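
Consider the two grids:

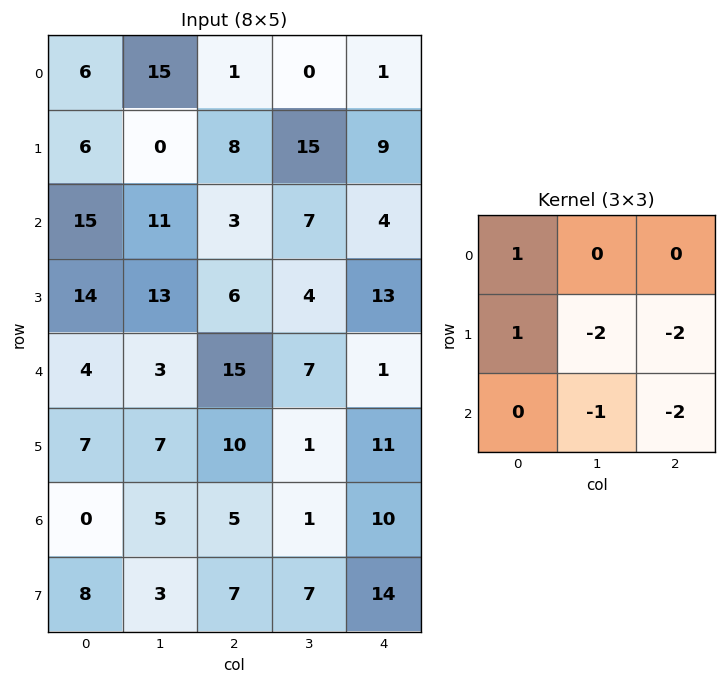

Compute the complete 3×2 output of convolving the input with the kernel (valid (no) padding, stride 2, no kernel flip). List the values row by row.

Output[0,0]: The receptive field on the input at this output position is [6 15 1 / 6 0 8 / 15 11 3]. Elementwise product with the kernel and sum: 6·1 + 6·1 + 0·-2 + 8·-2 + 11·-1 + 3·-2.
Output[0,1]: The receptive field on the input at this output position is [1 0 1 / 8 15 9 / 3 7 4]. Elementwise product with the kernel and sum: 1·1 + 8·1 + 15·-2 + 9·-2 + 7·-1 + 4·-2.

-21 -54
-42 -34
-38 -20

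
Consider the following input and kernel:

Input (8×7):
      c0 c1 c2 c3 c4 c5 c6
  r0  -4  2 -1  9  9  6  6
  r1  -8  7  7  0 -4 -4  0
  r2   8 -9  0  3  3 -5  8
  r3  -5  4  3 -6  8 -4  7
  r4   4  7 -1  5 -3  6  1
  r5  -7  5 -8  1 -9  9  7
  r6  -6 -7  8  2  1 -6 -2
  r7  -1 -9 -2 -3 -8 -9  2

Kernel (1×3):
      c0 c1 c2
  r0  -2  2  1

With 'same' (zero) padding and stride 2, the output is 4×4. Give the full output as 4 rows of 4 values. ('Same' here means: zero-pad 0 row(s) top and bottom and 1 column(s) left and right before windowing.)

Output[0,0]: The receptive field on the zero-padded input at this output position is [0 -4 2]. Elementwise product with the kernel and sum: 0·-2 + -4·2 + 2·1.

-6 3 6 0
7 21 -5 26
15 -11 -10 -10
-19 32 -8 8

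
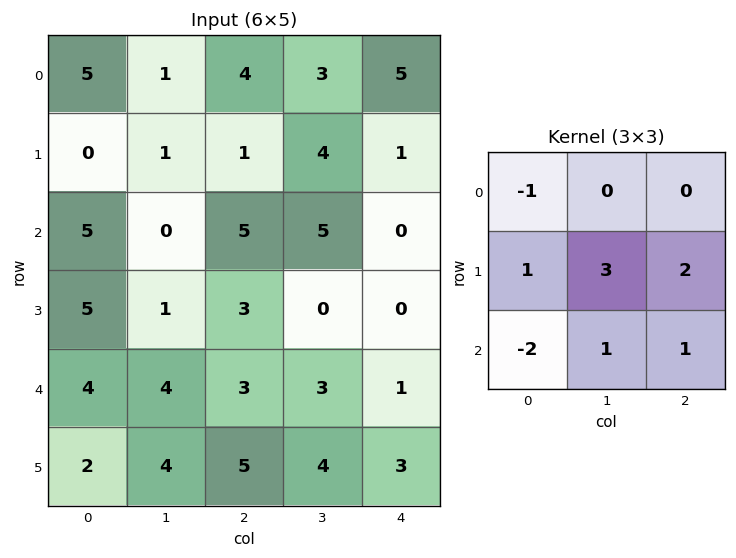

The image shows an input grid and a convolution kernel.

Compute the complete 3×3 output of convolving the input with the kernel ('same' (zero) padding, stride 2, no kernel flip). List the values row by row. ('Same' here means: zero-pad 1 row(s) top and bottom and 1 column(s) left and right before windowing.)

Output[0,0]: The receptive field on the zero-padded input at this output position is [0 0 0 / 0 5 1 / 0 0 1]. Elementwise product with the kernel and sum: 0·-1 + 0·1 + 5·3 + 1·2 + 0·-2 + 0·1 + 1·1.
Output[0,1]: The receptive field on the zero-padded input at this output position is [0 0 0 / 1 4 3 / 1 1 4]. Elementwise product with the kernel and sum: 0·-1 + 1·1 + 4·3 + 3·2 + 1·-2 + 1·1 + 4·1.

18 22 11
21 25 1
26 19 1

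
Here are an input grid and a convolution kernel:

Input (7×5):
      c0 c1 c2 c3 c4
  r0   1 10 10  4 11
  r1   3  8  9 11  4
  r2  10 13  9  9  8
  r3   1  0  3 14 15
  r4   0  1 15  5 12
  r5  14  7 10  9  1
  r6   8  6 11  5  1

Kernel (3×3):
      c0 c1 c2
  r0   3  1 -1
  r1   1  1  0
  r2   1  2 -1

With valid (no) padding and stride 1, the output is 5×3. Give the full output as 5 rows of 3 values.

Output[0,0]: The receptive field on the input at this output position is [1 10 10 / 3 8 9 / 10 13 9]. Elementwise product with the kernel and sum: 1·3 + 10·1 + 10·-1 + 3·1 + 8·1 + 10·1 + 13·2 + 9·-1.

41 75 62
29 36 68
22 68 58
19 23 55
16 53 77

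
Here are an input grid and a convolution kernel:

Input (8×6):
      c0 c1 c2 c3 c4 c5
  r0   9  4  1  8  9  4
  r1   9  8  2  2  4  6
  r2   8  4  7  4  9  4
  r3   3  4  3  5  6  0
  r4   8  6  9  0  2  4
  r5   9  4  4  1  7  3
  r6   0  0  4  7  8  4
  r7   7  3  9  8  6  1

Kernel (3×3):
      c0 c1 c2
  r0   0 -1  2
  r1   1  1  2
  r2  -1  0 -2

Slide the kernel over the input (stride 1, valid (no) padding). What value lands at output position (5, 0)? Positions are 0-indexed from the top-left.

-13

The receptive field on the input at this output position is [9 4 4 / 0 0 4 / 7 3 9]. Elementwise product with the kernel and sum: 4·-1 + 4·2 + 0·1 + 0·1 + 4·2 + 7·-1 + 9·-2.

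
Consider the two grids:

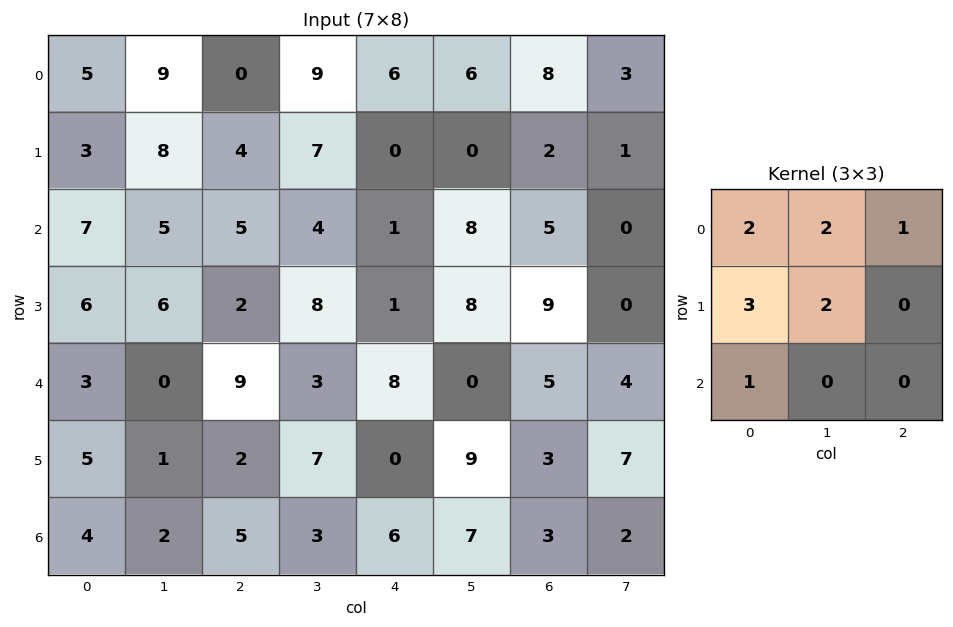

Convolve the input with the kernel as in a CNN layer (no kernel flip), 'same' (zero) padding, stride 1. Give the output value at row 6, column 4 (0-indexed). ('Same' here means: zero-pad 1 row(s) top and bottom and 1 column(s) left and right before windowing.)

44

The receptive field on the zero-padded input at this output position is [7 0 9 / 3 6 7 / 0 0 0]. Elementwise product with the kernel and sum: 7·2 + 0·2 + 9·1 + 3·3 + 6·2 + 0·1.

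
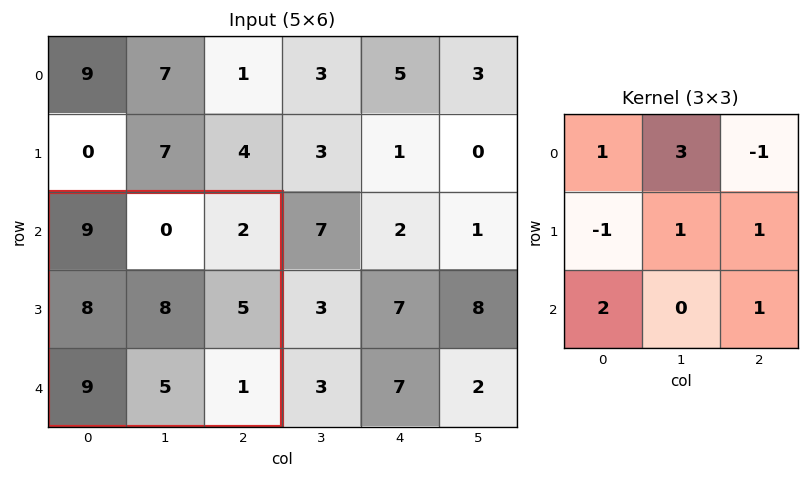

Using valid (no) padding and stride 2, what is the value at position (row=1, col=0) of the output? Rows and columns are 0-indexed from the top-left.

The receptive field on the input at this output position is [9 0 2 / 8 8 5 / 9 5 1]. Elementwise product with the kernel and sum: 9·1 + 0·3 + 2·-1 + 8·-1 + 8·1 + 5·1 + 9·2 + 1·1.

31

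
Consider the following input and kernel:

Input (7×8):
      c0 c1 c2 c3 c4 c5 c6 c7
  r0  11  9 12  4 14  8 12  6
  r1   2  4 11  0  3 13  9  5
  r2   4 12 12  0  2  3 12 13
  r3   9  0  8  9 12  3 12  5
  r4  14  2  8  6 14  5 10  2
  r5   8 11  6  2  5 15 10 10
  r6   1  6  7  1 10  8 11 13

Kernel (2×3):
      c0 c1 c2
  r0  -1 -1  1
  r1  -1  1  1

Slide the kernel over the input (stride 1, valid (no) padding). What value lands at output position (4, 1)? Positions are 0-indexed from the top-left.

The receptive field on the input at this output position is [2 8 6 / 11 6 2]. Elementwise product with the kernel and sum: 2·-1 + 8·-1 + 6·1 + 11·-1 + 6·1 + 2·1.

-7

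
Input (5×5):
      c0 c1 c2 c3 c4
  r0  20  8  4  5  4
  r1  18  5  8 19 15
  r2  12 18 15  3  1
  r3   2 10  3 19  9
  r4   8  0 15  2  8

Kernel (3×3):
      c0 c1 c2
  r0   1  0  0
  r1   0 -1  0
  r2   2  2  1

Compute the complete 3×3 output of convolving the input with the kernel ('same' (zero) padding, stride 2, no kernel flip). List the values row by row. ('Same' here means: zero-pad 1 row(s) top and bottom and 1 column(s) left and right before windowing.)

Output[0,0]: The receptive field on the zero-padded input at this output position is [0 0 0 / 0 20 8 / 0 18 5]. Elementwise product with the kernel and sum: 0·1 + 20·-1 + 0·2 + 18·2 + 5·1.

21 41 64
2 35 74
-8 -5 11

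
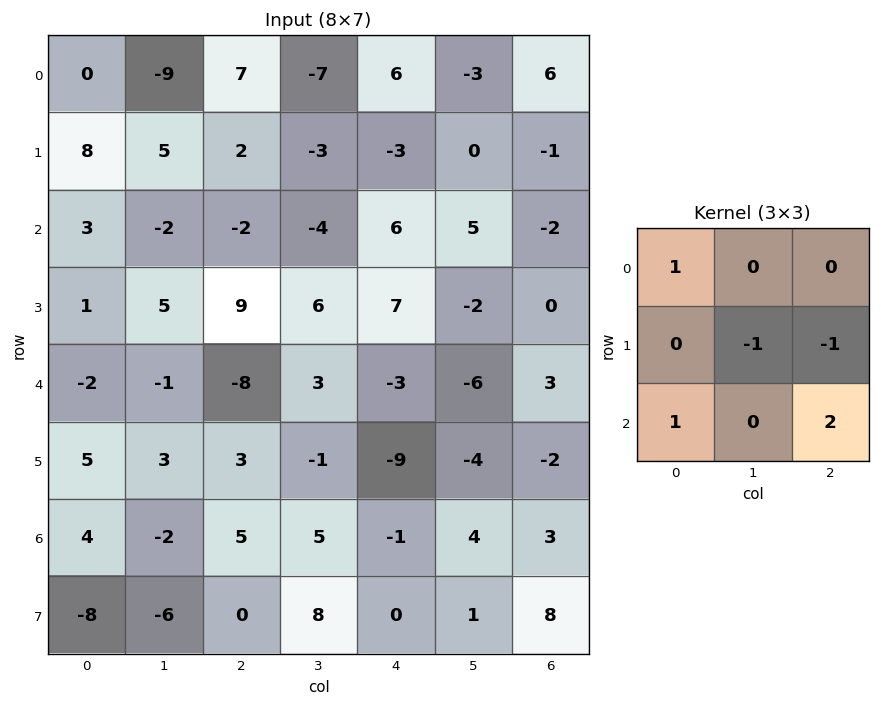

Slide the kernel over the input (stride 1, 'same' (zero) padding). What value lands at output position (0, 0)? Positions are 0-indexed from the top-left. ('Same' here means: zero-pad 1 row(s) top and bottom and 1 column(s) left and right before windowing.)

The receptive field on the zero-padded input at this output position is [0 0 0 / 0 0 -9 / 0 8 5]. Elementwise product with the kernel and sum: 0·1 + 0·-1 + -9·-1 + 0·1 + 5·2.

19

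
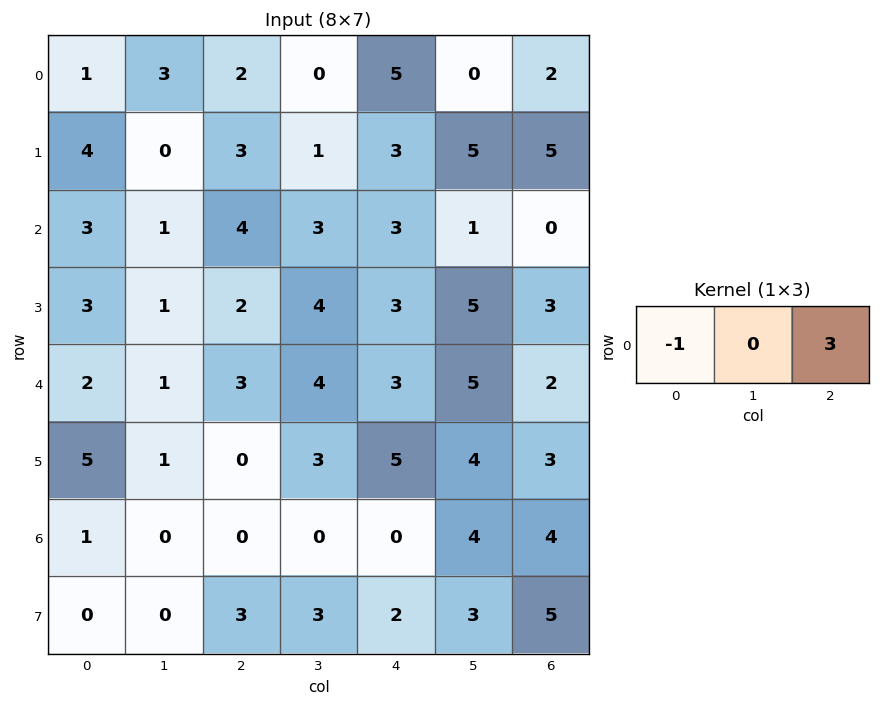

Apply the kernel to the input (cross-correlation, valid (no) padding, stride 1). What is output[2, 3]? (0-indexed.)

The receptive field on the input at this output position is [3 3 1]. Elementwise product with the kernel and sum: 3·-1 + 1·3.

0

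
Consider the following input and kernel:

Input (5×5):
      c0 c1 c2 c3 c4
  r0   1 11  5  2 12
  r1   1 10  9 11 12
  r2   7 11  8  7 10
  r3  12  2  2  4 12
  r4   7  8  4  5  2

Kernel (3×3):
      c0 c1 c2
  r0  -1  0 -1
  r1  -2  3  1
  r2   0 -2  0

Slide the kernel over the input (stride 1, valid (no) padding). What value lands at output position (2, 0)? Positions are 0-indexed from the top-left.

-47

The receptive field on the input at this output position is [7 11 8 / 12 2 2 / 7 8 4]. Elementwise product with the kernel and sum: 7·-1 + 8·-1 + 12·-2 + 2·3 + 2·1 + 8·-2.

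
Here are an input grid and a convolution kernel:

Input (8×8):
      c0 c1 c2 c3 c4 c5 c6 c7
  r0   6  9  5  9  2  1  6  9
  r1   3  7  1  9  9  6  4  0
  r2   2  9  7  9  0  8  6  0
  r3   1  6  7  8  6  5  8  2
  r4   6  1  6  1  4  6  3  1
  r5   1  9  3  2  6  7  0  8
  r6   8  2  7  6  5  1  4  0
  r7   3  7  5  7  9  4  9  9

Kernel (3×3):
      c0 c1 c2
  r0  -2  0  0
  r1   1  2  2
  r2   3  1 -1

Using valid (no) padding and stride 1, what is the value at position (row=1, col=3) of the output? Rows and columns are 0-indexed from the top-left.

The receptive field on the input at this output position is [9 9 6 / 9 0 8 / 8 6 5]. Elementwise product with the kernel and sum: 9·-2 + 9·1 + 0·2 + 8·2 + 8·3 + 6·1 + 5·-1.

32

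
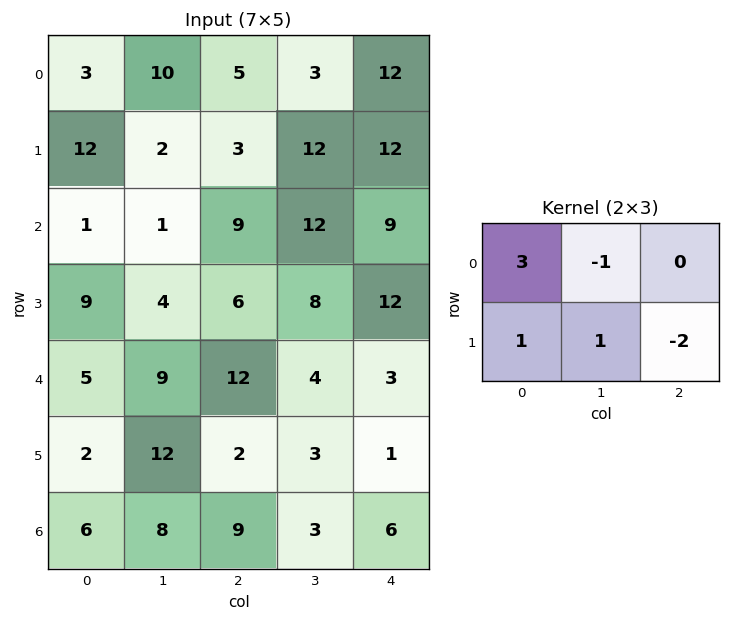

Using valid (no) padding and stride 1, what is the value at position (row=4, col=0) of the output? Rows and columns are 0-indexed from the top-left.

The receptive field on the input at this output position is [5 9 12 / 2 12 2]. Elementwise product with the kernel and sum: 5·3 + 9·-1 + 2·1 + 12·1 + 2·-2.

16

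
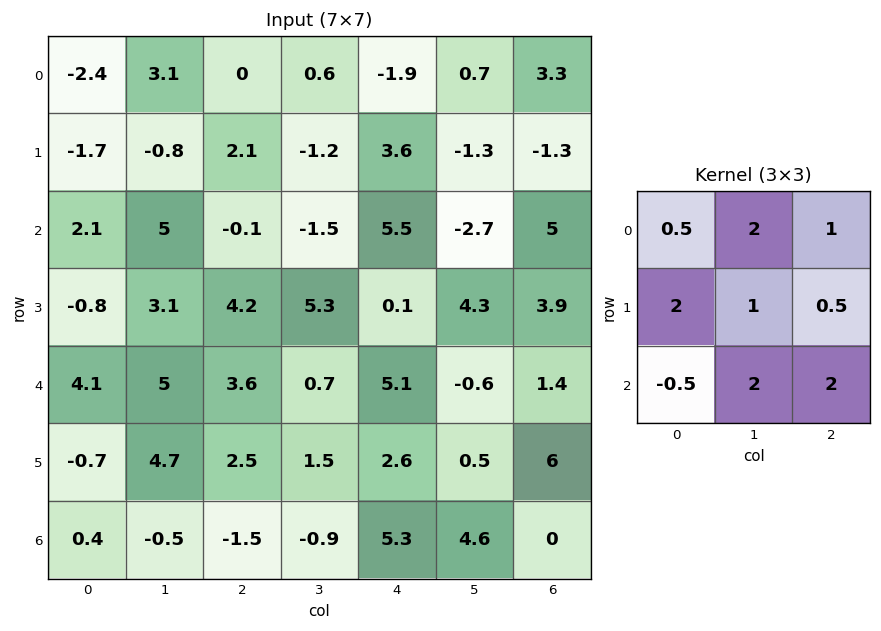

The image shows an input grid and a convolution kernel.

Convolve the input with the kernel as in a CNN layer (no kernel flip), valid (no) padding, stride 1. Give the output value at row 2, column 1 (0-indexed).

The receptive field on the input at this output position is [5 -0.1 -1.5 / 3.1 4.2 5.3 / 5 3.6 0.7]. Elementwise product with the kernel and sum: 5·0.5 + -0.1·2 + -1.5·1 + 3.1·2 + 4.2·1 + 5.3·0.5 + 5·-0.5 + 3.6·2 + 0.7·2.

19.95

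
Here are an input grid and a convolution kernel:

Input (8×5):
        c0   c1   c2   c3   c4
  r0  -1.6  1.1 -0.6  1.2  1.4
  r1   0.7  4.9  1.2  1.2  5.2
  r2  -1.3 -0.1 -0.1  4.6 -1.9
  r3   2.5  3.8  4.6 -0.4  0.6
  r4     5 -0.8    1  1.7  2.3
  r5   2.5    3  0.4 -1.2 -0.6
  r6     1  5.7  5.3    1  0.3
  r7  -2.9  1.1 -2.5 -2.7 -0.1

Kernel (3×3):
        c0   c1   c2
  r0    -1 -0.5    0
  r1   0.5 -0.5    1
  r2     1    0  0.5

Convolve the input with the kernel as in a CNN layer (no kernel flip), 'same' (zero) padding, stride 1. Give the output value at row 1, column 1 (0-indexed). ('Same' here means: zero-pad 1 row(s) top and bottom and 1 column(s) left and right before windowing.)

-1.2

The receptive field on the zero-padded input at this output position is [-1.6 1.1 -0.6 / 0.7 4.9 1.2 / -1.3 -0.1 -0.1]. Elementwise product with the kernel and sum: -1.6·-1 + 1.1·-0.5 + 0.7·0.5 + 4.9·-0.5 + 1.2·1 + -1.3·1 + -0.1·0.5.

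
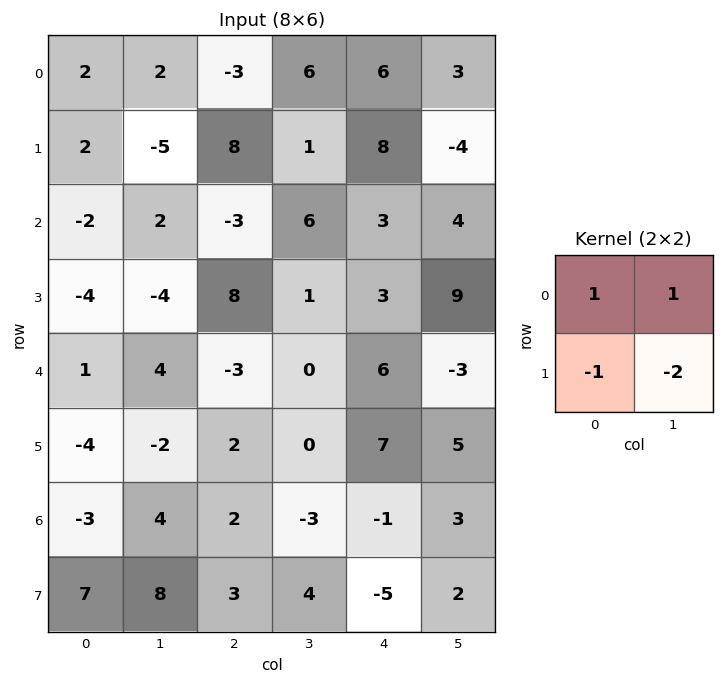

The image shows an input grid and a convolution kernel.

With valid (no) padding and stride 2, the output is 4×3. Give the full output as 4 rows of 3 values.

Output[0,0]: The receptive field on the input at this output position is [2 2 / 2 -5]. Elementwise product with the kernel and sum: 2·1 + 2·1 + 2·-1 + -5·-2.
Output[0,1]: The receptive field on the input at this output position is [-3 6 / 8 1]. Elementwise product with the kernel and sum: -3·1 + 6·1 + 8·-1 + 1·-2.

12 -7 9
12 -7 -14
13 -5 -14
-22 -12 3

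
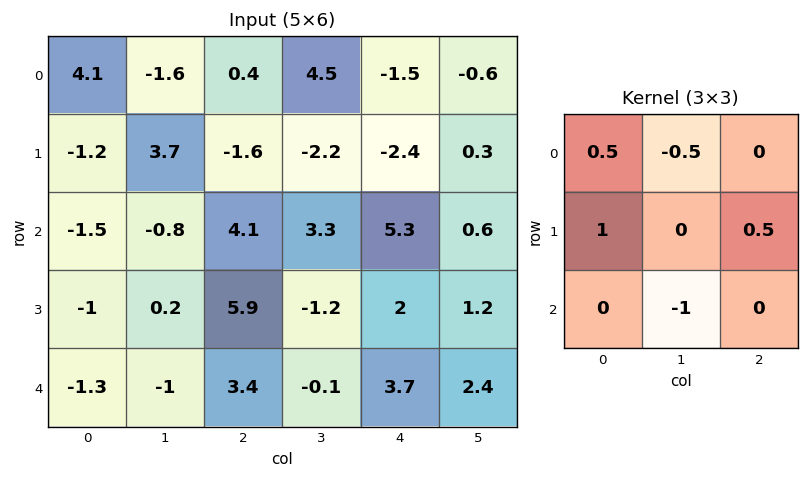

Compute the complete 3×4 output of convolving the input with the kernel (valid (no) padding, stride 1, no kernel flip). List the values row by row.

Output[0,0]: The receptive field on the input at this output position is [4.1 -1.6 0.4 / -1.2 3.7 -1.6 / -1.5 -0.8 4.1]. Elementwise product with the kernel and sum: 4.1·0.5 + -1.6·-0.5 + -1.2·1 + -1.6·0.5 + -0.8·-1.

1.65 -2.5 -8.15 -4.35
-2.1 -2.4 8.25 1.7
2.6 -6.25 7.4 -5.3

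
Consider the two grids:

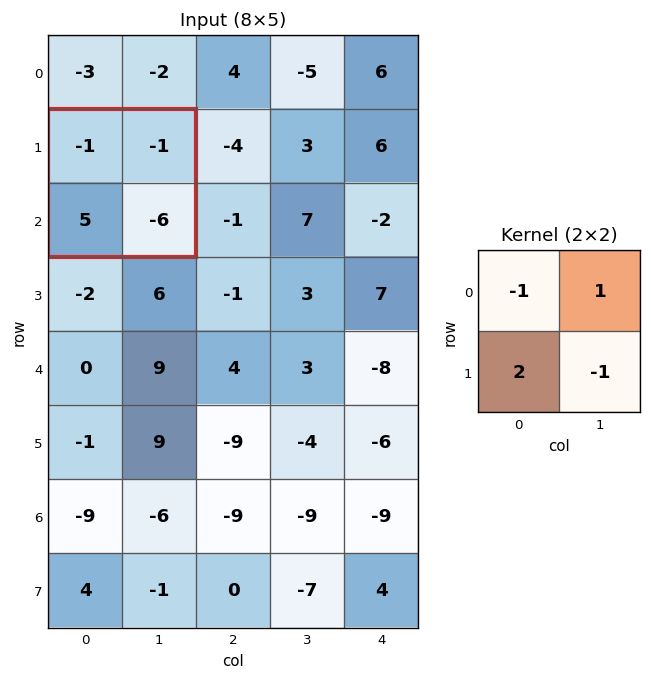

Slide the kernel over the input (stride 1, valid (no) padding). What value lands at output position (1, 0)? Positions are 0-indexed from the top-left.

The receptive field on the input at this output position is [-1 -1 / 5 -6]. Elementwise product with the kernel and sum: -1·-1 + -1·1 + 5·2 + -6·-1.

16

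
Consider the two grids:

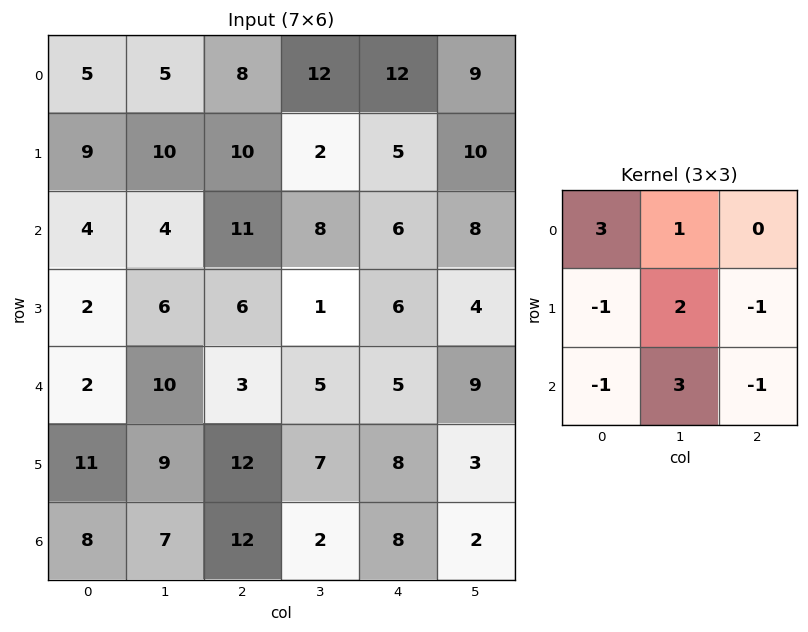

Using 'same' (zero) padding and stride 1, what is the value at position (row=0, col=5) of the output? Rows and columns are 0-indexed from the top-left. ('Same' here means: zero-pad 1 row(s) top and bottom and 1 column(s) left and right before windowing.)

31

The receptive field on the zero-padded input at this output position is [0 0 0 / 12 9 0 / 5 10 0]. Elementwise product with the kernel and sum: 0·3 + 0·1 + 12·-1 + 9·2 + 0·-1 + 5·-1 + 10·3 + 0·-1.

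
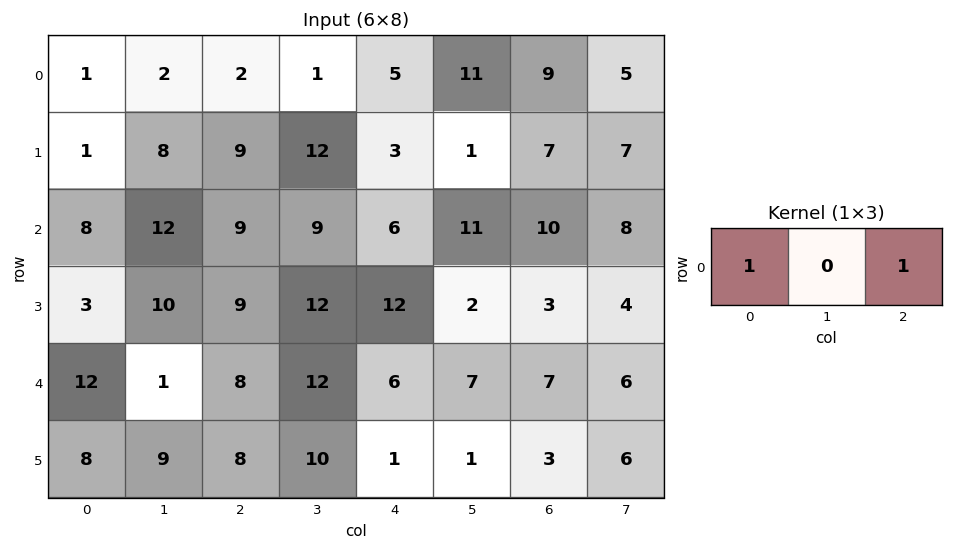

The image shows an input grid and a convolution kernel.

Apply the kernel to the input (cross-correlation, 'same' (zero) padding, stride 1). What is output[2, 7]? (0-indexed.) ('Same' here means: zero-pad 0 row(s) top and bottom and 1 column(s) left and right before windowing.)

The receptive field on the zero-padded input at this output position is [10 8 0]. Elementwise product with the kernel and sum: 10·1 + 0·1.

10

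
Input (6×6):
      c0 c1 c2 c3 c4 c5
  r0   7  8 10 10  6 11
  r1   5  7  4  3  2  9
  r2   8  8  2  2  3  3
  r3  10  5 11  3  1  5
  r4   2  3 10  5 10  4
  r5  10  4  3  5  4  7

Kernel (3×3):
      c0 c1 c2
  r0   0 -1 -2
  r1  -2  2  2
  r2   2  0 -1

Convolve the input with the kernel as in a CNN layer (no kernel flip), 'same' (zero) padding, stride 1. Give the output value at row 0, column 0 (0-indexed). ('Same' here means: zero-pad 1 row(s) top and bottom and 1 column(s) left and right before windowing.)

23

The receptive field on the zero-padded input at this output position is [0 0 0 / 0 7 8 / 0 5 7]. Elementwise product with the kernel and sum: 0·-1 + 0·-2 + 0·-2 + 7·2 + 8·2 + 0·2 + 7·-1.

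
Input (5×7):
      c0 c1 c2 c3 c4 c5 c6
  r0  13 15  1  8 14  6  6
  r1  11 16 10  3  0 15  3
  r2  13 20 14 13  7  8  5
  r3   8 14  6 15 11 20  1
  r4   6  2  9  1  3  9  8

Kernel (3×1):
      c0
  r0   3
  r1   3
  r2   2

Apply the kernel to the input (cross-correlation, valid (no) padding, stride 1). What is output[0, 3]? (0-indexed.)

The receptive field on the input at this output position is [8 / 3 / 13]. Elementwise product with the kernel and sum: 8·3 + 3·3 + 13·2.

59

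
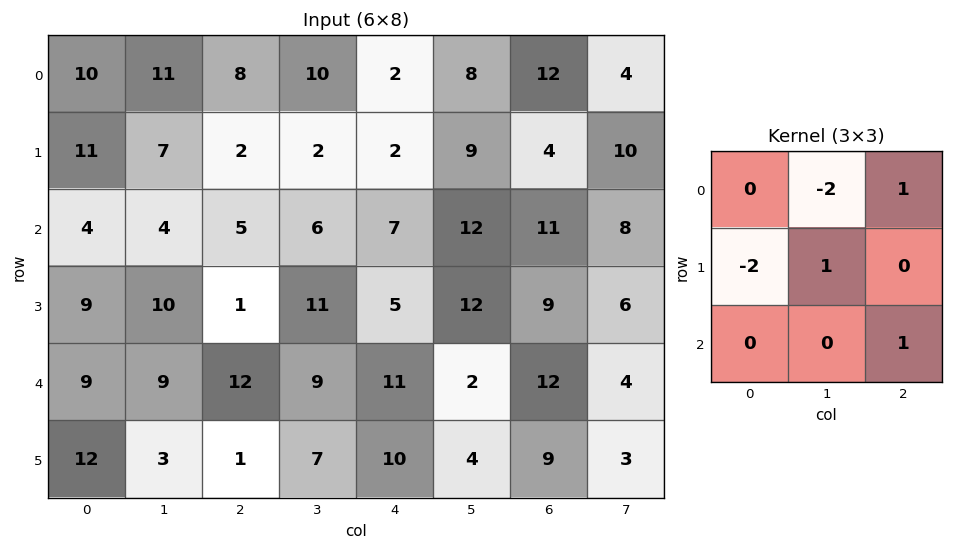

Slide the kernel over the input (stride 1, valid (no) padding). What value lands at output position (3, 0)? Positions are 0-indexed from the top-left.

The receptive field on the input at this output position is [9 10 1 / 9 9 12 / 12 3 1]. Elementwise product with the kernel and sum: 10·-2 + 1·1 + 9·-2 + 9·1 + 1·1.

-27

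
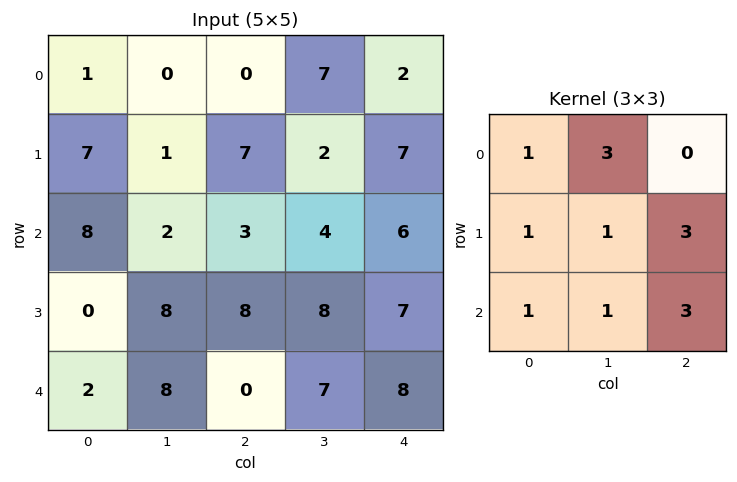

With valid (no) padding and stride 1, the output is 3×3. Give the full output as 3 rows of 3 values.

Output[0,0]: The receptive field on the input at this output position is [1 0 0 / 7 1 7 / 8 2 3]. Elementwise product with the kernel and sum: 1·1 + 0·3 + 7·1 + 1·1 + 7·3 + 8·1 + 2·1 + 3·3.
Output[0,1]: The receptive field on the input at this output position is [0 0 7 / 1 7 2 / 2 3 4]. Elementwise product with the kernel and sum: 0·1 + 0·3 + 1·1 + 7·1 + 2·3 + 2·1 + 3·1 + 4·3.

49 31 76
61 79 75
56 80 83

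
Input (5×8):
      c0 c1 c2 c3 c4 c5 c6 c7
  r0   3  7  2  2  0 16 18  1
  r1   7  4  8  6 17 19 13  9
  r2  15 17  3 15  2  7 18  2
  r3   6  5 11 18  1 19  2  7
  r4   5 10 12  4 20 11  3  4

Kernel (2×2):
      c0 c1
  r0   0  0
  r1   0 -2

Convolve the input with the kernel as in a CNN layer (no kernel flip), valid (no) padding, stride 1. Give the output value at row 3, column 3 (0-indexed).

-40

The receptive field on the input at this output position is [18 1 / 4 20]. Elementwise product with the kernel and sum: 20·-2.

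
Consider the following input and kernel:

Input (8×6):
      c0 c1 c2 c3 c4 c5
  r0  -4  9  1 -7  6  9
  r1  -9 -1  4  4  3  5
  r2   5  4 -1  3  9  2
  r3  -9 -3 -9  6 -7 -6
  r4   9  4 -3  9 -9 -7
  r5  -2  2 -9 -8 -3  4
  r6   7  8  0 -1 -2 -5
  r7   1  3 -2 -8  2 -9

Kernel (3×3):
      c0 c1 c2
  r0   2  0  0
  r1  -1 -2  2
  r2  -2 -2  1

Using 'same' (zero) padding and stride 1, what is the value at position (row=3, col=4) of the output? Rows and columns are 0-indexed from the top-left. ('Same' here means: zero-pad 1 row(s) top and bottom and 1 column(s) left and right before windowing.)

The receptive field on the zero-padded input at this output position is [3 9 2 / 6 -7 -6 / 9 -9 -7]. Elementwise product with the kernel and sum: 3·2 + 6·-1 + -7·-2 + -6·2 + 9·-2 + -9·-2 + -7·1.

-5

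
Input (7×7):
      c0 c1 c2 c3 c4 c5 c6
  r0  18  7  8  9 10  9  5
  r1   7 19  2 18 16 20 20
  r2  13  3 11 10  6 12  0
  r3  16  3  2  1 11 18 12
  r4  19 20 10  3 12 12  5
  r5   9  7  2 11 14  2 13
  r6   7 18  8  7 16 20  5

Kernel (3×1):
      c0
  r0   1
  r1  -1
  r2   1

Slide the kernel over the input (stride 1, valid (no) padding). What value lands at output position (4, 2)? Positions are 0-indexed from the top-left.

The receptive field on the input at this output position is [10 / 2 / 8]. Elementwise product with the kernel and sum: 10·1 + 2·-1 + 8·1.

16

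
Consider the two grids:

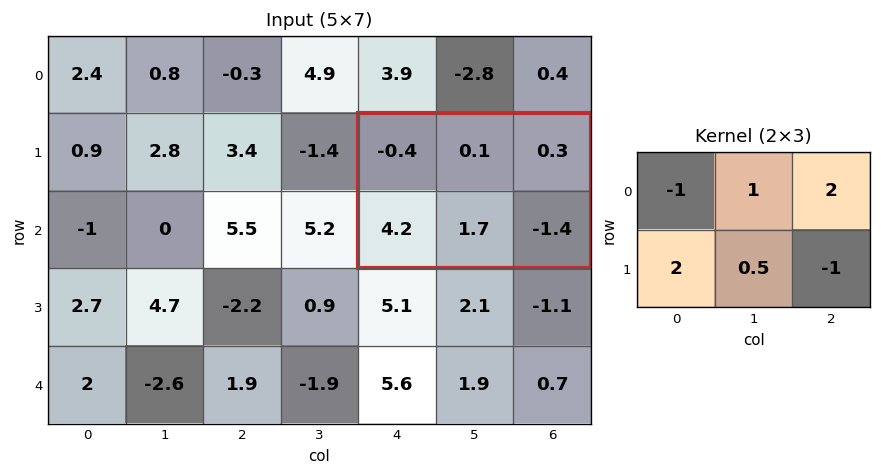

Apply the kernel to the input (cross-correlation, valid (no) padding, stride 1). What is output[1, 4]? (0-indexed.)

The receptive field on the input at this output position is [-0.4 0.1 0.3 / 4.2 1.7 -1.4]. Elementwise product with the kernel and sum: -0.4·-1 + 0.1·1 + 0.3·2 + 4.2·2 + 1.7·0.5 + -1.4·-1.

11.75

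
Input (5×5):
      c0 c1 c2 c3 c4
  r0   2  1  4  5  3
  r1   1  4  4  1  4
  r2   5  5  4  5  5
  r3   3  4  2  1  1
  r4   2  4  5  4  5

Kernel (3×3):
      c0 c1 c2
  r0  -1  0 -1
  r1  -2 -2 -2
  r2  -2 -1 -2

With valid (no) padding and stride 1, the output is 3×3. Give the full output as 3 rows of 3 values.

-47 -48 -48
-47 -45 -43
-45 -45 -41

Output[0,0]: The receptive field on the input at this output position is [2 1 4 / 1 4 4 / 5 5 4]. Elementwise product with the kernel and sum: 2·-1 + 4·-1 + 1·-2 + 4·-2 + 4·-2 + 5·-2 + 5·-1 + 4·-2.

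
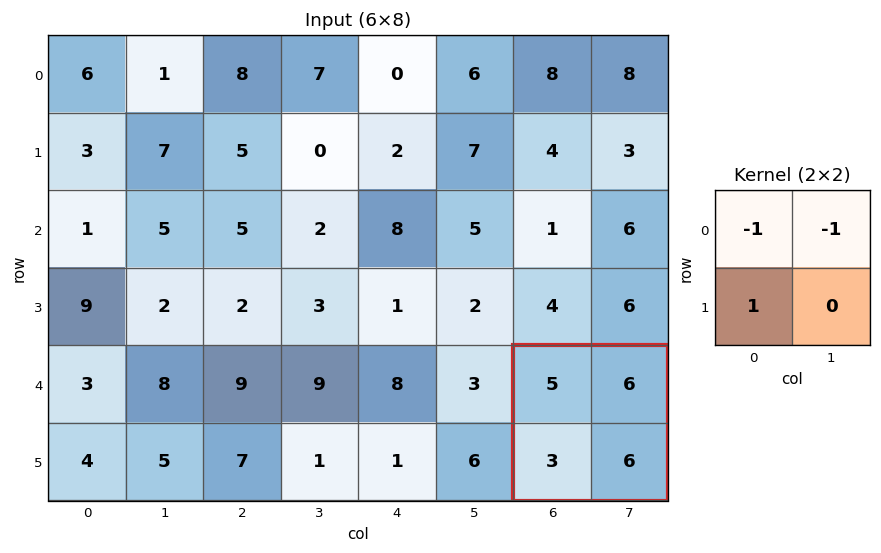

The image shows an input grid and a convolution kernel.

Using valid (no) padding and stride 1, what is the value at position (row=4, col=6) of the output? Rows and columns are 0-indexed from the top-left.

The receptive field on the input at this output position is [5 6 / 3 6]. Elementwise product with the kernel and sum: 5·-1 + 6·-1 + 3·1.

-8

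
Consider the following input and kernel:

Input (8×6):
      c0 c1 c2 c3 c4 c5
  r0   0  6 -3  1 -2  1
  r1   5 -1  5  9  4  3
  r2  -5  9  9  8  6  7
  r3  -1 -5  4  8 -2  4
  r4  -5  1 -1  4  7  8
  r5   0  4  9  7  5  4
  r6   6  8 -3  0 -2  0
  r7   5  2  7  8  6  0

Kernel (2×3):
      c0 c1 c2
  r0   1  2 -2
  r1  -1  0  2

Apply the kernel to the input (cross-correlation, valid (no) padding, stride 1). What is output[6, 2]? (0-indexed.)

The receptive field on the input at this output position is [-3 0 -2 / 7 8 6]. Elementwise product with the kernel and sum: -3·1 + 0·2 + -2·-2 + 7·-1 + 6·2.

6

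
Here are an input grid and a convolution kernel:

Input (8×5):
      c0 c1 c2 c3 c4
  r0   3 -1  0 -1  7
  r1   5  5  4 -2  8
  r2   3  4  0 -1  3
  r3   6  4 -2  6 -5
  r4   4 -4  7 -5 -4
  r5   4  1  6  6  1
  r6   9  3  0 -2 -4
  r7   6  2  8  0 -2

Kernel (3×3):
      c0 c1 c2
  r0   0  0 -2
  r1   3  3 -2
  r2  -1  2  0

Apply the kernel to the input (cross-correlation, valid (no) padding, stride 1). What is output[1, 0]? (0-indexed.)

The receptive field on the input at this output position is [5 5 4 / 3 4 0 / 6 4 -2]. Elementwise product with the kernel and sum: 4·-2 + 3·3 + 4·3 + 0·-2 + 6·-1 + 4·2.

15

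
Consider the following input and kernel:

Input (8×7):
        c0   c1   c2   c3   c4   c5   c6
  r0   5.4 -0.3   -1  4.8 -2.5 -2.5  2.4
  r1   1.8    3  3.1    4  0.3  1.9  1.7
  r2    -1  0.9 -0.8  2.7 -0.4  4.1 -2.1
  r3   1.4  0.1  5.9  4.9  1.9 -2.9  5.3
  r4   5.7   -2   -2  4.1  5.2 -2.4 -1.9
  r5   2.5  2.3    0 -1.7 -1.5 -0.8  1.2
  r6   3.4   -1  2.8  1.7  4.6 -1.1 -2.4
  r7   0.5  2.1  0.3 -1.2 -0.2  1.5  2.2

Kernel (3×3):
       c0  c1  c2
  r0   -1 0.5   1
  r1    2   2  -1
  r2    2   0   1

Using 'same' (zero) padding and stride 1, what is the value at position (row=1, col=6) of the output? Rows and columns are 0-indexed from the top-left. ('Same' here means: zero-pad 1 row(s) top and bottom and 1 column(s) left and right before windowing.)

19.1

The receptive field on the zero-padded input at this output position is [-2.5 2.4 0 / 1.9 1.7 0 / 4.1 -2.1 0]. Elementwise product with the kernel and sum: -2.5·-1 + 2.4·0.5 + 0·1 + 1.9·2 + 1.7·2 + 0·-1 + 4.1·2 + 0·1.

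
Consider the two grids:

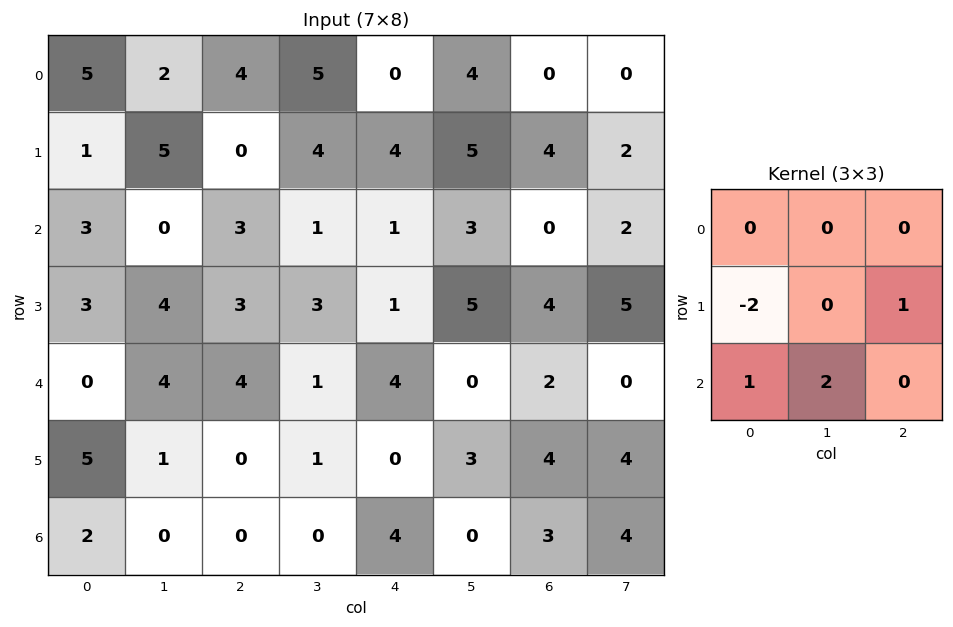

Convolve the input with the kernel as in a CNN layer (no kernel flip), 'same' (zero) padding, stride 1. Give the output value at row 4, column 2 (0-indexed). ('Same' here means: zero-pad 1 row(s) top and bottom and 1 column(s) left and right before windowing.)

The receptive field on the zero-padded input at this output position is [4 3 3 / 4 4 1 / 1 0 1]. Elementwise product with the kernel and sum: 4·-2 + 1·1 + 1·1 + 0·2.

-6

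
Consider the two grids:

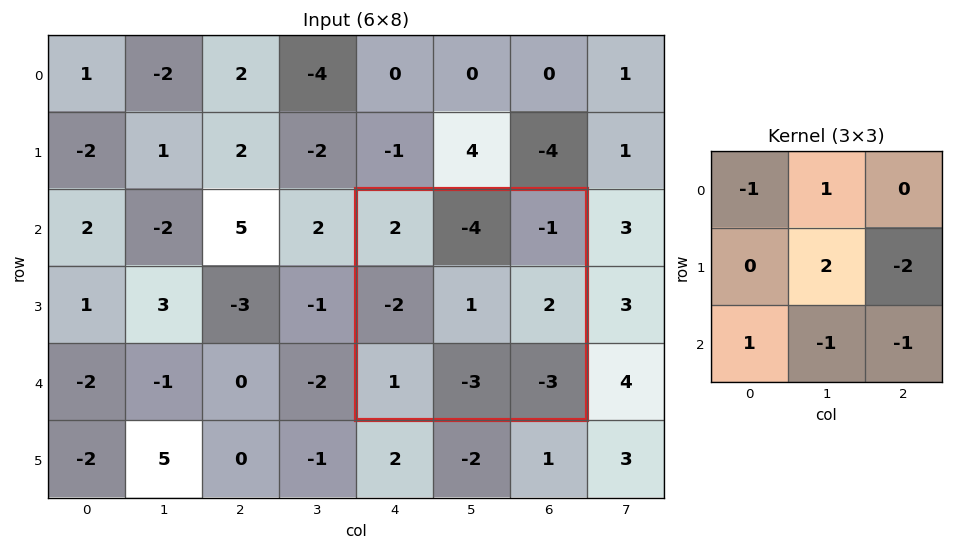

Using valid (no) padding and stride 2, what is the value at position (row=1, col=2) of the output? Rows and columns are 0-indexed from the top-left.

-1

The receptive field on the input at this output position is [2 -4 -1 / -2 1 2 / 1 -3 -3]. Elementwise product with the kernel and sum: 2·-1 + -4·1 + 1·2 + 2·-2 + 1·1 + -3·-1 + -3·-1.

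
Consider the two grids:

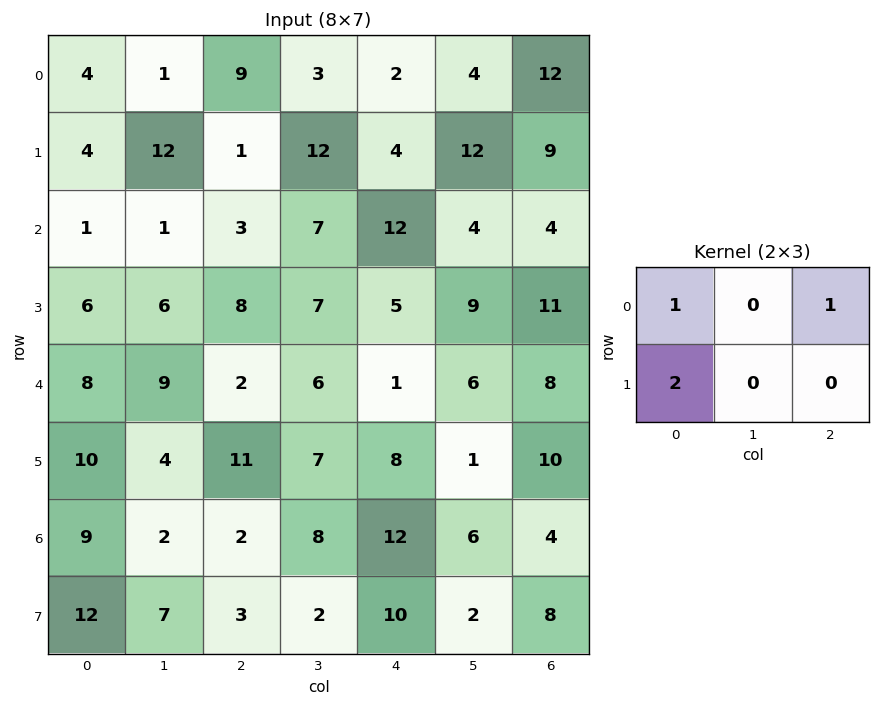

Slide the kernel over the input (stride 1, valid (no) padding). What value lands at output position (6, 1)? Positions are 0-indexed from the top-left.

The receptive field on the input at this output position is [2 2 8 / 7 3 2]. Elementwise product with the kernel and sum: 2·1 + 8·1 + 7·2.

24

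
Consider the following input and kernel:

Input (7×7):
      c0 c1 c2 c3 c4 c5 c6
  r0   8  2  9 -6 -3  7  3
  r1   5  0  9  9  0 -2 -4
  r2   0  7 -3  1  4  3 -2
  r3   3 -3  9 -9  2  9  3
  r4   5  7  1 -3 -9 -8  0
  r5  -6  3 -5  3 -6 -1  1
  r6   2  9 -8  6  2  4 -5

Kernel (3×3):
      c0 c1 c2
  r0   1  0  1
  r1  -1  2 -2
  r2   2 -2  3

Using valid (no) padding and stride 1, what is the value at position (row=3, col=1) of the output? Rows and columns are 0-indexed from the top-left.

The receptive field on the input at this output position is [-3 9 -9 / 7 1 -3 / 3 -5 3]. Elementwise product with the kernel and sum: -3·1 + -9·1 + 7·-1 + 1·2 + -3·-2 + 3·2 + -5·-2 + 3·3.

14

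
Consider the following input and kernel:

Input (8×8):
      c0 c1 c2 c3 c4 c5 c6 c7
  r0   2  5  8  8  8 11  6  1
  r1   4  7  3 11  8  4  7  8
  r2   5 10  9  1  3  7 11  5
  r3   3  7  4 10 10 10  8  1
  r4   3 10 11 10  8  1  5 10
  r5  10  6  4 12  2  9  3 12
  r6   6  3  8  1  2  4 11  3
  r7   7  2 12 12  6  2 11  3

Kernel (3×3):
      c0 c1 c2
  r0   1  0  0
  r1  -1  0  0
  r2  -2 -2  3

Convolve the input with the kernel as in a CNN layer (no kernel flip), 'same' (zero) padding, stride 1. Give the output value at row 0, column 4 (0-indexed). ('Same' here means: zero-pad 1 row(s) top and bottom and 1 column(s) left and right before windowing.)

-34

The receptive field on the zero-padded input at this output position is [0 0 0 / 8 8 11 / 11 8 4]. Elementwise product with the kernel and sum: 0·1 + 8·-1 + 11·-2 + 8·-2 + 4·3.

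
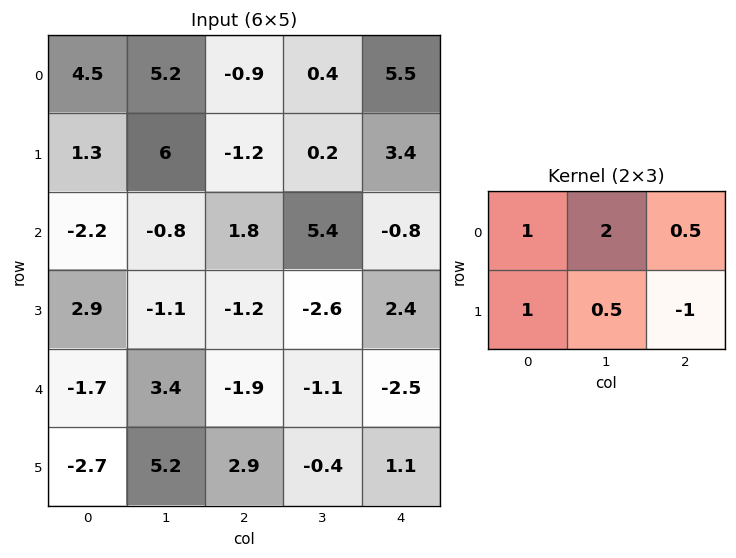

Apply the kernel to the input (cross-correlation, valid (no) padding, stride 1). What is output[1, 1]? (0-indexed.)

The receptive field on the input at this output position is [6 -1.2 0.2 / -0.8 1.8 5.4]. Elementwise product with the kernel and sum: 6·1 + -1.2·2 + 0.2·0.5 + -0.8·1 + 1.8·0.5 + 5.4·-1.

-1.6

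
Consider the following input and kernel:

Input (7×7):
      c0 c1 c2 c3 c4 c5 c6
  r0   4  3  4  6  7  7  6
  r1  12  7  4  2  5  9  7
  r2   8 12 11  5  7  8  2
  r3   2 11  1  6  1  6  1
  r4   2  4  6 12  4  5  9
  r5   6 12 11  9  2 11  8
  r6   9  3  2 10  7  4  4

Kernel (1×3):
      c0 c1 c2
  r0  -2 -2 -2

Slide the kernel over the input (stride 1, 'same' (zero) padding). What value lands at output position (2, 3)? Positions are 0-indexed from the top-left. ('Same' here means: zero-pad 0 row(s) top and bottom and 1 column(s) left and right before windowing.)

The receptive field on the zero-padded input at this output position is [11 5 7]. Elementwise product with the kernel and sum: 11·-2 + 5·-2 + 7·-2.

-46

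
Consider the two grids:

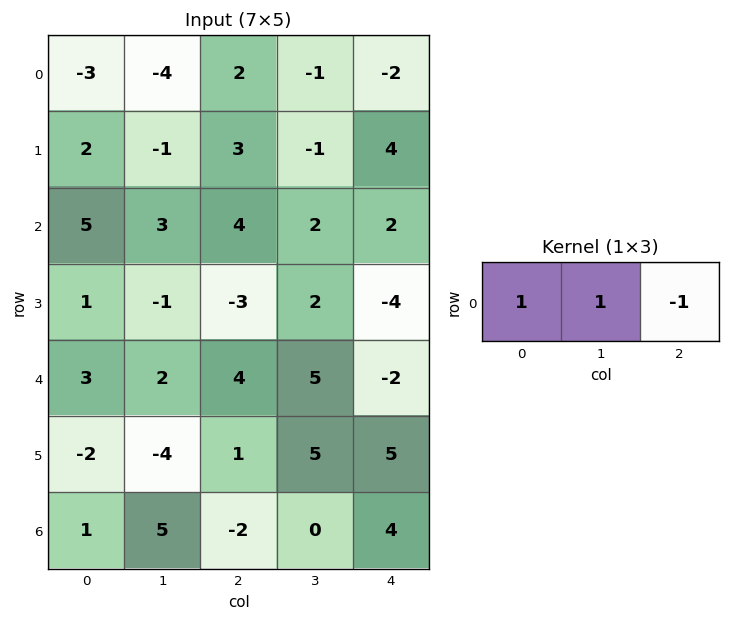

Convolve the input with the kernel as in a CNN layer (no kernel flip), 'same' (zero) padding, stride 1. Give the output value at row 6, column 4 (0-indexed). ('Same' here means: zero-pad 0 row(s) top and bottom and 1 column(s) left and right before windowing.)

4

The receptive field on the zero-padded input at this output position is [0 4 0]. Elementwise product with the kernel and sum: 0·1 + 4·1 + 0·-1.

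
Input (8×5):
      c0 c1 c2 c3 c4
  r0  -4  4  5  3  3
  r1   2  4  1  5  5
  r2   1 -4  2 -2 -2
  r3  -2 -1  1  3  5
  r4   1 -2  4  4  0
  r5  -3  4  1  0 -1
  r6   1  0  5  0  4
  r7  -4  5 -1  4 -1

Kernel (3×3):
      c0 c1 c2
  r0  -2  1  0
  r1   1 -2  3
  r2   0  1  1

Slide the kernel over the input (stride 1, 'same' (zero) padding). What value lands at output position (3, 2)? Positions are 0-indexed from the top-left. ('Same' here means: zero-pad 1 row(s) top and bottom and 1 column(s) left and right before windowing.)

The receptive field on the zero-padded input at this output position is [-4 2 -2 / -1 1 3 / -2 4 4]. Elementwise product with the kernel and sum: -4·-2 + 2·1 + -1·1 + 1·-2 + 3·3 + 4·1 + 4·1.

24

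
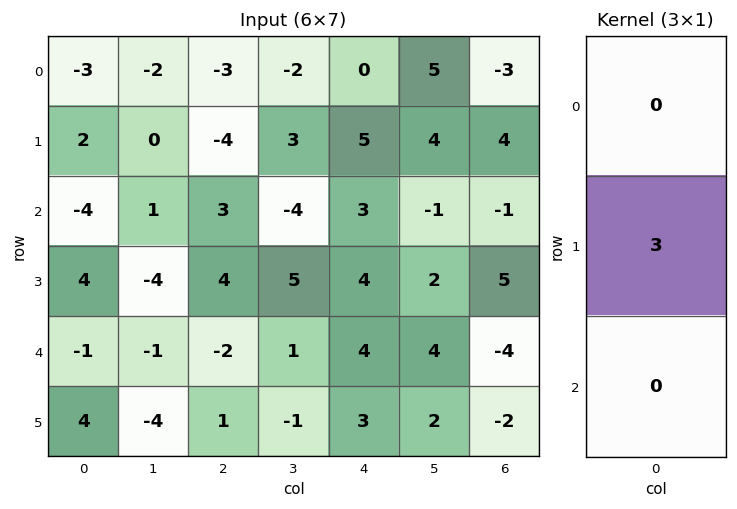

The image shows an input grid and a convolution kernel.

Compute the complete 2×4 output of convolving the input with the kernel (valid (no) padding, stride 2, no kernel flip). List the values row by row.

6 -12 15 12
12 12 12 15

Output[0,0]: The receptive field on the input at this output position is [-3 / 2 / -4]. Elementwise product with the kernel and sum: 2·3.
Output[0,1]: The receptive field on the input at this output position is [-3 / -4 / 3]. Elementwise product with the kernel and sum: -4·3.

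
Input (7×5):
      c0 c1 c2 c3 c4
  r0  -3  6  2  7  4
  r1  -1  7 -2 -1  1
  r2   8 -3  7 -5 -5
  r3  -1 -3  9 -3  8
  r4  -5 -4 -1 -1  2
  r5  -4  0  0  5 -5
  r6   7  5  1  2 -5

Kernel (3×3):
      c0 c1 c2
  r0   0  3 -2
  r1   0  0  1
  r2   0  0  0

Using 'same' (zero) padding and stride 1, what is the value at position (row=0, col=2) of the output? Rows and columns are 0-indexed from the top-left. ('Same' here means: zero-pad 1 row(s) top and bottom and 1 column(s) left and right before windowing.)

The receptive field on the zero-padded input at this output position is [0 0 0 / 6 2 7 / 7 -2 -1]. Elementwise product with the kernel and sum: 0·3 + 0·-2 + 7·1.

7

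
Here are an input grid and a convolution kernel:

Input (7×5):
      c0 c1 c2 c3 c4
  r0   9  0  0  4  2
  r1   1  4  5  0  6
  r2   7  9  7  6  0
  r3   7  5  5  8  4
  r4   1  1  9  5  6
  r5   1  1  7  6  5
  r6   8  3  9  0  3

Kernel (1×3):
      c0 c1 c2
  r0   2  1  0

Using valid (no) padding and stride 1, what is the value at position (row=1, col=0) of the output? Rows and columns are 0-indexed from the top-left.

The receptive field on the input at this output position is [1 4 5]. Elementwise product with the kernel and sum: 1·2 + 4·1.

6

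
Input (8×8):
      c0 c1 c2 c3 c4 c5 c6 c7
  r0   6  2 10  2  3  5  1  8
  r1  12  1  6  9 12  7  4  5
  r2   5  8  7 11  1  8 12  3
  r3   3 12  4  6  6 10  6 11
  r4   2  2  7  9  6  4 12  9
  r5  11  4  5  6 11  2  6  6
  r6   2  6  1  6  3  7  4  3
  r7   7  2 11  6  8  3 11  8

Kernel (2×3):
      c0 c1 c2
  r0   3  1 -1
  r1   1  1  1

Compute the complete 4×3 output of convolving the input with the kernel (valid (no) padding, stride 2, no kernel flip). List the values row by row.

Output[0,0]: The receptive field on the input at this output position is [6 2 10 / 12 1 6]. Elementwise product with the kernel and sum: 6·3 + 2·1 + 10·-1 + 12·1 + 1·1 + 6·1.

29 56 36
35 47 21
21 46 29
31 31 34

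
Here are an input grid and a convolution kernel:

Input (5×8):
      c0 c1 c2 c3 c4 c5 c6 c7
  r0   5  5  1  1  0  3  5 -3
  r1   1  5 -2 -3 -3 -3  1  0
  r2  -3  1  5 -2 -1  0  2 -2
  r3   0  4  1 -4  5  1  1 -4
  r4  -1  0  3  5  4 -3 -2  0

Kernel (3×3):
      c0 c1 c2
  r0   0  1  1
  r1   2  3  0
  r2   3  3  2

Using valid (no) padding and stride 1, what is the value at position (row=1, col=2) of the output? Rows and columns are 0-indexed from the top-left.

The receptive field on the input at this output position is [-2 -3 -3 / 5 -2 -1 / 1 -4 5]. Elementwise product with the kernel and sum: -3·1 + -3·1 + 5·2 + -2·3 + 1·3 + -4·3 + 5·2.

-1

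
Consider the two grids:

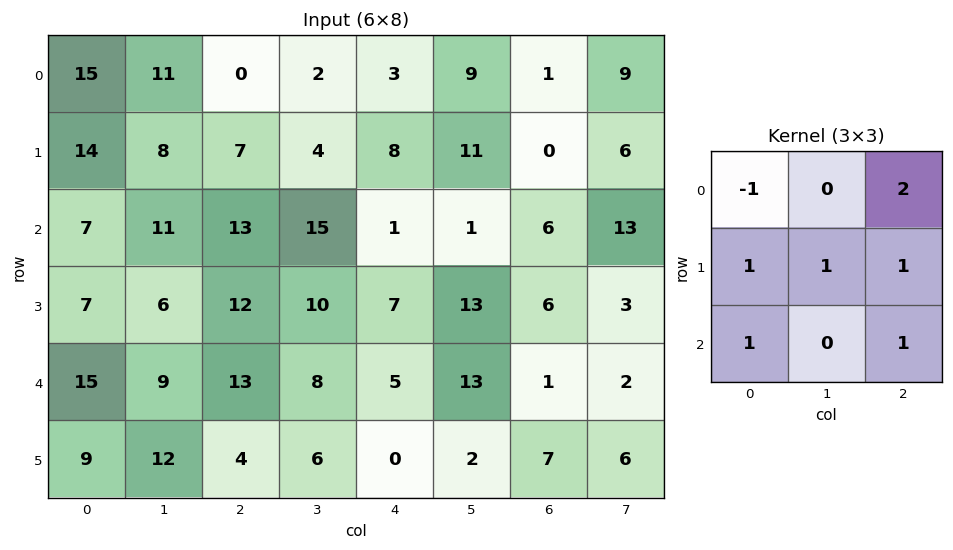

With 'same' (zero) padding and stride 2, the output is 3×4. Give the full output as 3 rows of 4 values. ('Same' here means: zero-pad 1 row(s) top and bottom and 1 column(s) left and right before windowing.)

34 25 29 36
40 55 58 37
48 62 50 17

Output[0,0]: The receptive field on the zero-padded input at this output position is [0 0 0 / 0 15 11 / 0 14 8]. Elementwise product with the kernel and sum: 0·-1 + 0·2 + 0·1 + 15·1 + 11·1 + 0·1 + 8·1.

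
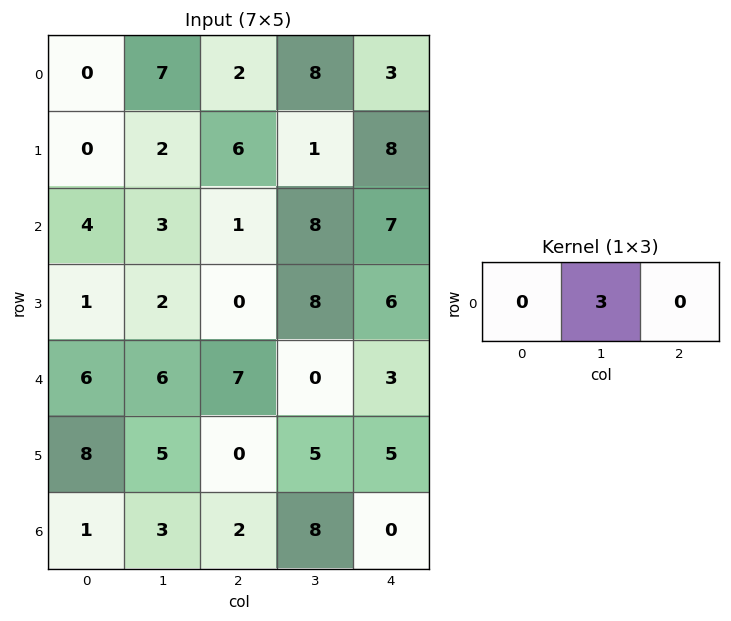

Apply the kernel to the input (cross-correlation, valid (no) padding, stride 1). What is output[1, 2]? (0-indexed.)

The receptive field on the input at this output position is [6 1 8]. Elementwise product with the kernel and sum: 1·3.

3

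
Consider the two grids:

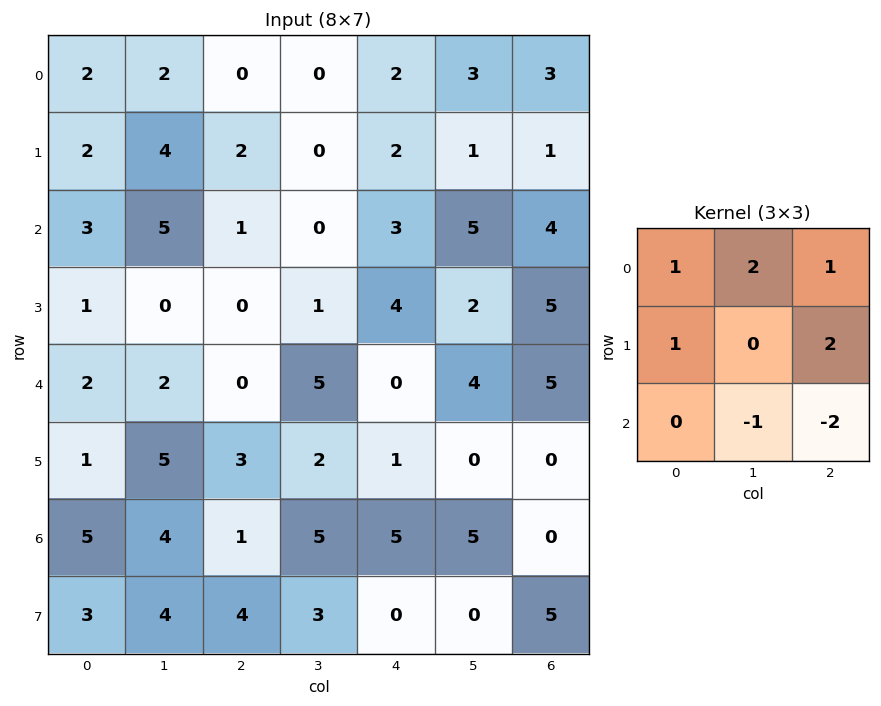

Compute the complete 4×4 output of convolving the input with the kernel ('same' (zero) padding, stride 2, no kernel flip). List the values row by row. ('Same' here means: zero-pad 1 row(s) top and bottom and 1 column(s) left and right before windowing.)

-6 0 2 2
17 11 7 3
-5 6 23 16
4 17 19 0

Output[0,0]: The receptive field on the zero-padded input at this output position is [0 0 0 / 0 2 2 / 0 2 4]. Elementwise product with the kernel and sum: 0·1 + 0·2 + 0·1 + 0·1 + 2·2 + 2·-1 + 4·-2.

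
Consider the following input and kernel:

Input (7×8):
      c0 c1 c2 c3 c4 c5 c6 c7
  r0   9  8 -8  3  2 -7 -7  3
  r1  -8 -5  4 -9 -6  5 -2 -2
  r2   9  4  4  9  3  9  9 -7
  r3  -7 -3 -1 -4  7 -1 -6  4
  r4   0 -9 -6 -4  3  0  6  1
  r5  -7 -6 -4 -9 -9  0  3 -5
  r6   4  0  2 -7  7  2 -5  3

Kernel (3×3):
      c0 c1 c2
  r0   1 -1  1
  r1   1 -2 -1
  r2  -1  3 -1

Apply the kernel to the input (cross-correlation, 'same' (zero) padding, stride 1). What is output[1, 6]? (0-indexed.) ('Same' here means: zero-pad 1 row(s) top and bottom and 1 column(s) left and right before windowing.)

The receptive field on the zero-padded input at this output position is [-7 -7 3 / 5 -2 -2 / 9 9 -7]. Elementwise product with the kernel and sum: -7·1 + -7·-1 + 3·1 + 5·1 + -2·-2 + -2·-1 + 9·-1 + 9·3 + -7·-1.

39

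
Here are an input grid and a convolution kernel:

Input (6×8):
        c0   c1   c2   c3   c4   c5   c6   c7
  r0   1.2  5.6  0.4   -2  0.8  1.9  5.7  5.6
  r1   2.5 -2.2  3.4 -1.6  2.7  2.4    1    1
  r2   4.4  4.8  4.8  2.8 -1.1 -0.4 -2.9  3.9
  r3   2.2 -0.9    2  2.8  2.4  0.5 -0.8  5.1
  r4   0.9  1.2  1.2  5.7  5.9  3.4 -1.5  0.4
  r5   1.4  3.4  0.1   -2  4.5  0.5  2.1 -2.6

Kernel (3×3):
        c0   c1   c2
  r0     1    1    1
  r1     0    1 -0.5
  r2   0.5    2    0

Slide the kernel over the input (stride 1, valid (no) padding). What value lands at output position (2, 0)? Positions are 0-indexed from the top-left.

14.95

The receptive field on the input at this output position is [4.4 4.8 4.8 / 2.2 -0.9 2 / 0.9 1.2 1.2]. Elementwise product with the kernel and sum: 4.4·1 + 4.8·1 + 4.8·1 + -0.9·1 + 2·-0.5 + 0.9·0.5 + 1.2·2.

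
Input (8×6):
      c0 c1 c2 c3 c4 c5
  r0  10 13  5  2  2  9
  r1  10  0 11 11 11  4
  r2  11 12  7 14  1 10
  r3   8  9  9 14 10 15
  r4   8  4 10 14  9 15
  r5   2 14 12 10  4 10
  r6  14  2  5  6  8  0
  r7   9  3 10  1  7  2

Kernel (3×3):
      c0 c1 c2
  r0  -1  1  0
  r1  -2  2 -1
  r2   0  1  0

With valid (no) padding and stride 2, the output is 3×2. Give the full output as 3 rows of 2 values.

-16 0
-2 21
10 2

Output[0,0]: The receptive field on the input at this output position is [10 13 5 / 10 0 11 / 11 12 7]. Elementwise product with the kernel and sum: 10·-1 + 13·1 + 10·-2 + 0·2 + 11·-1 + 12·1.
Output[0,1]: The receptive field on the input at this output position is [5 2 2 / 11 11 11 / 7 14 1]. Elementwise product with the kernel and sum: 5·-1 + 2·1 + 11·-2 + 11·2 + 11·-1 + 14·1.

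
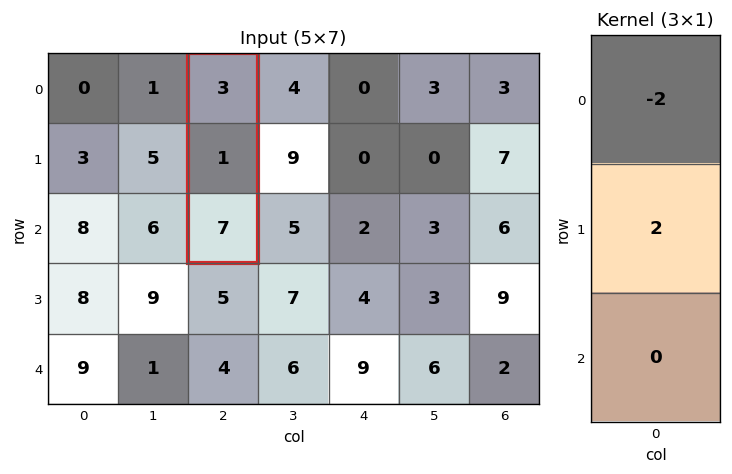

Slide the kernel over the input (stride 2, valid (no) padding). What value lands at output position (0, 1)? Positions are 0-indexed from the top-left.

The receptive field on the input at this output position is [3 / 1 / 7]. Elementwise product with the kernel and sum: 3·-2 + 1·2.

-4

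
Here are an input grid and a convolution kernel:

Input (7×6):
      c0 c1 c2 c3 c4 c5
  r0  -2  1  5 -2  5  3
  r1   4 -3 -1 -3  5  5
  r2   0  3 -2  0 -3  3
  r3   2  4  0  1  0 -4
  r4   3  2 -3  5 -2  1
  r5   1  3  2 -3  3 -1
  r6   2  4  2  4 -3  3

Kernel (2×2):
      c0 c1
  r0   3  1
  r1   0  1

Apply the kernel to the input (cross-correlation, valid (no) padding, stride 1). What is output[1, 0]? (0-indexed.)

12

The receptive field on the input at this output position is [4 -3 / 0 3]. Elementwise product with the kernel and sum: 4·3 + -3·1 + 3·1.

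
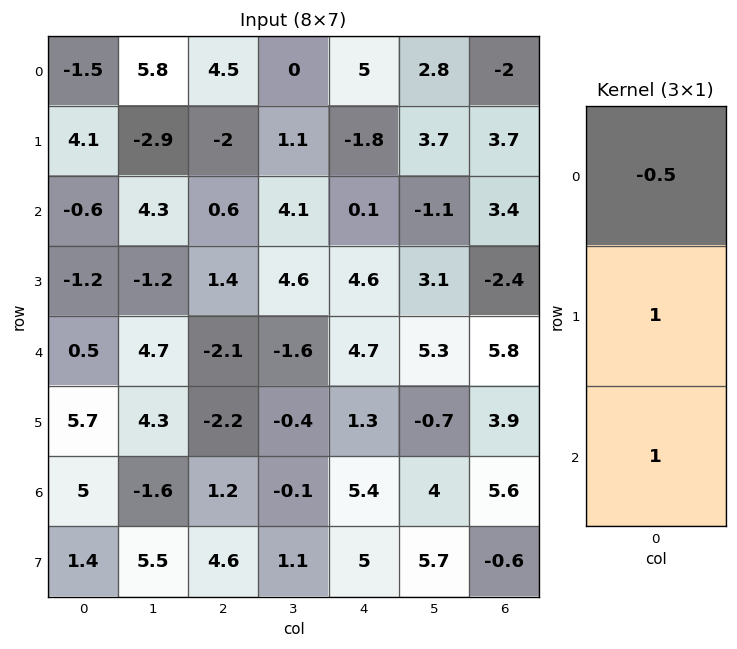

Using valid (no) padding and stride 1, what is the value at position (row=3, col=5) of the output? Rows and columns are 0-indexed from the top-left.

3.05

The receptive field on the input at this output position is [3.1 / 5.3 / -0.7]. Elementwise product with the kernel and sum: 3.1·-0.5 + 5.3·1 + -0.7·1.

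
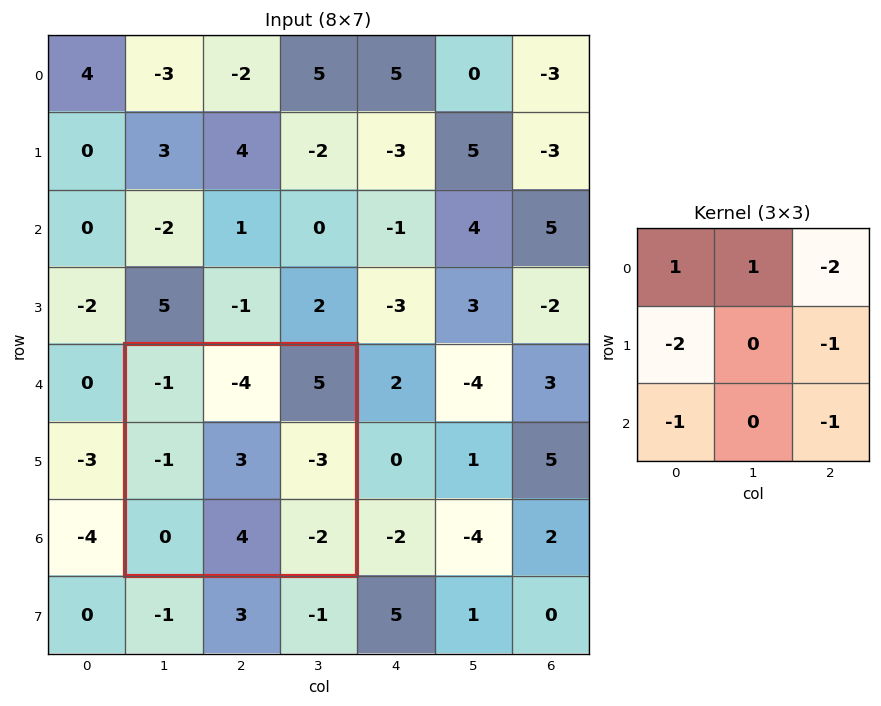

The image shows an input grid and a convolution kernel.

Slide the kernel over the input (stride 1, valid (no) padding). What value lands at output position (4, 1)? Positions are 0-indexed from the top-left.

-8

The receptive field on the input at this output position is [-1 -4 5 / -1 3 -3 / 0 4 -2]. Elementwise product with the kernel and sum: -1·1 + -4·1 + 5·-2 + -1·-2 + -3·-1 + 0·-1 + -2·-1.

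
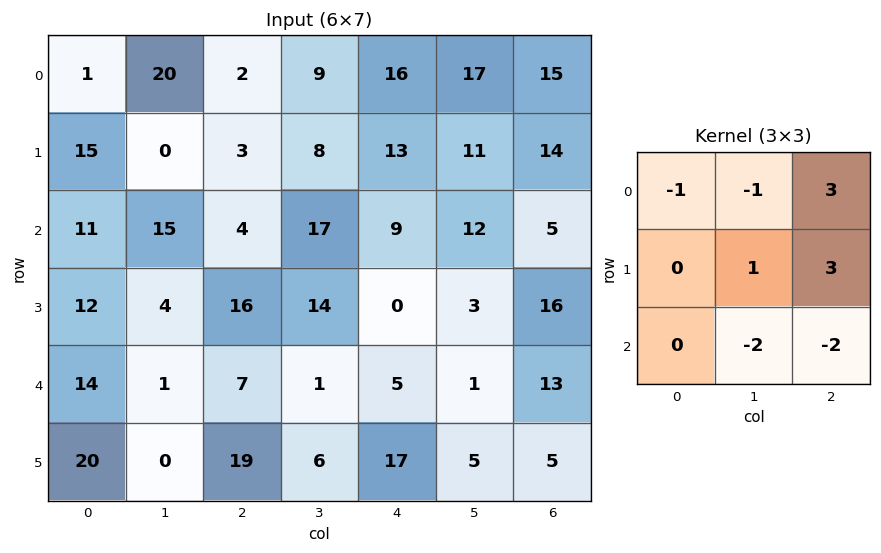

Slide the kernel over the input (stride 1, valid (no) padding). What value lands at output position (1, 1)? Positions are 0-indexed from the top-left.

The receptive field on the input at this output position is [0 3 8 / 15 4 17 / 4 16 14]. Elementwise product with the kernel and sum: 0·-1 + 3·-1 + 8·3 + 4·1 + 17·3 + 16·-2 + 14·-2.

16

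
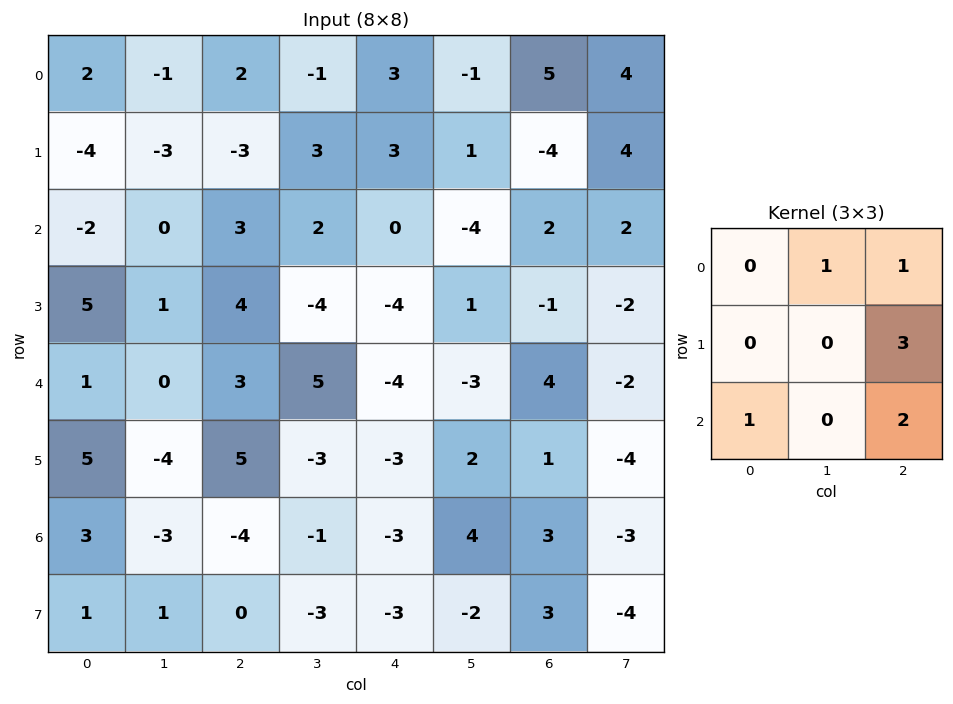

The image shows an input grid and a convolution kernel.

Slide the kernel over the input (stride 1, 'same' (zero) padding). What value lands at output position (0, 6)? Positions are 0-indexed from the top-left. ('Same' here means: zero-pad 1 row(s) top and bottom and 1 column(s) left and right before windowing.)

The receptive field on the zero-padded input at this output position is [0 0 0 / -1 5 4 / 1 -4 4]. Elementwise product with the kernel and sum: 0·1 + 0·1 + 4·3 + 1·1 + 4·2.

21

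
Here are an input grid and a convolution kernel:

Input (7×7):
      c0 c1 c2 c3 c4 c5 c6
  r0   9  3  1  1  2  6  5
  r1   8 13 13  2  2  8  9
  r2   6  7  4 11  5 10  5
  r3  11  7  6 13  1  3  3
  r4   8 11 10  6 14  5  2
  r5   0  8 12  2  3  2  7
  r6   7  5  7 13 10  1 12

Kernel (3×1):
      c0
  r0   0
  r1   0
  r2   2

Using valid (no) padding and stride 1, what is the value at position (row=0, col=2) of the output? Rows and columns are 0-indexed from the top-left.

8

The receptive field on the input at this output position is [1 / 13 / 4]. Elementwise product with the kernel and sum: 4·2.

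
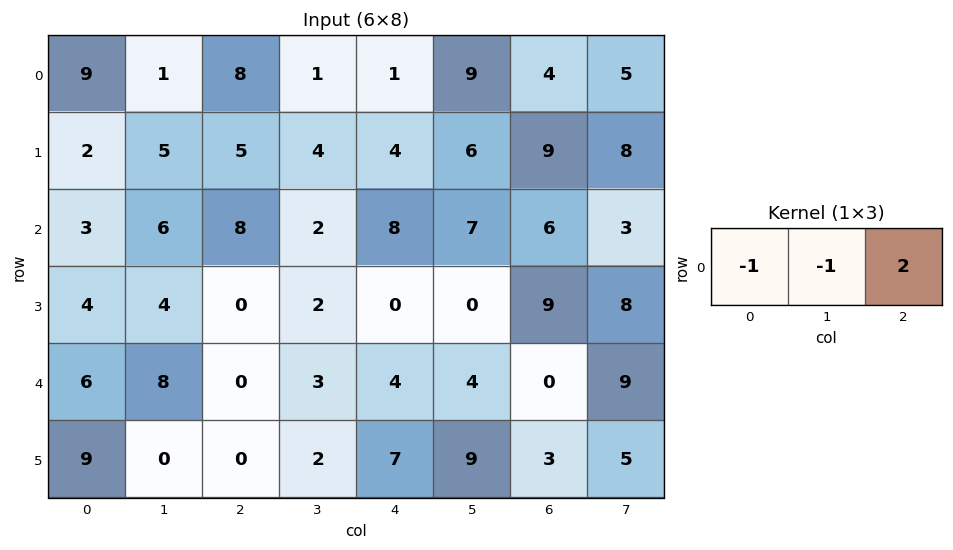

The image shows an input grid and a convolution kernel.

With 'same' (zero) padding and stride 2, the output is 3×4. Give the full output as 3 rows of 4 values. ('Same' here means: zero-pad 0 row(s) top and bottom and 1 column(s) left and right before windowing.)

Output[0,0]: The receptive field on the zero-padded input at this output position is [0 9 1]. Elementwise product with the kernel and sum: 0·-1 + 9·-1 + 1·2.

-7 -7 16 -3
9 -10 4 -7
10 -2 1 14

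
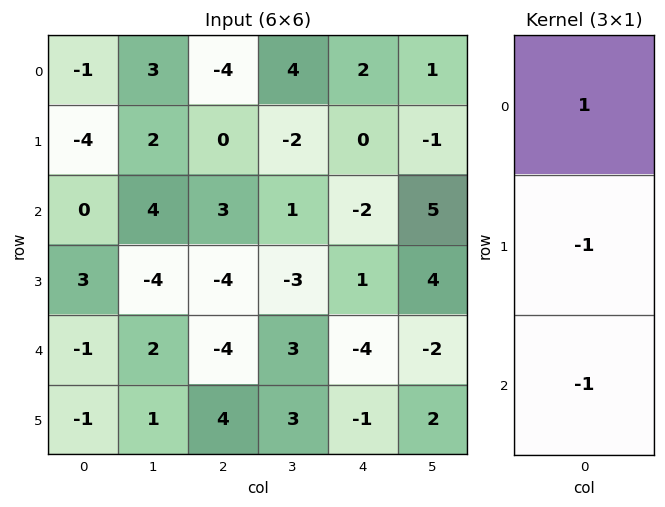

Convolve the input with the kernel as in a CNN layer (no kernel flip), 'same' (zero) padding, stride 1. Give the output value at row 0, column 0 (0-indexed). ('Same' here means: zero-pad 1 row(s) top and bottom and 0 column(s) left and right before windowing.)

5

The receptive field on the zero-padded input at this output position is [0 / -1 / -4]. Elementwise product with the kernel and sum: 0·1 + -1·-1 + -4·-1.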